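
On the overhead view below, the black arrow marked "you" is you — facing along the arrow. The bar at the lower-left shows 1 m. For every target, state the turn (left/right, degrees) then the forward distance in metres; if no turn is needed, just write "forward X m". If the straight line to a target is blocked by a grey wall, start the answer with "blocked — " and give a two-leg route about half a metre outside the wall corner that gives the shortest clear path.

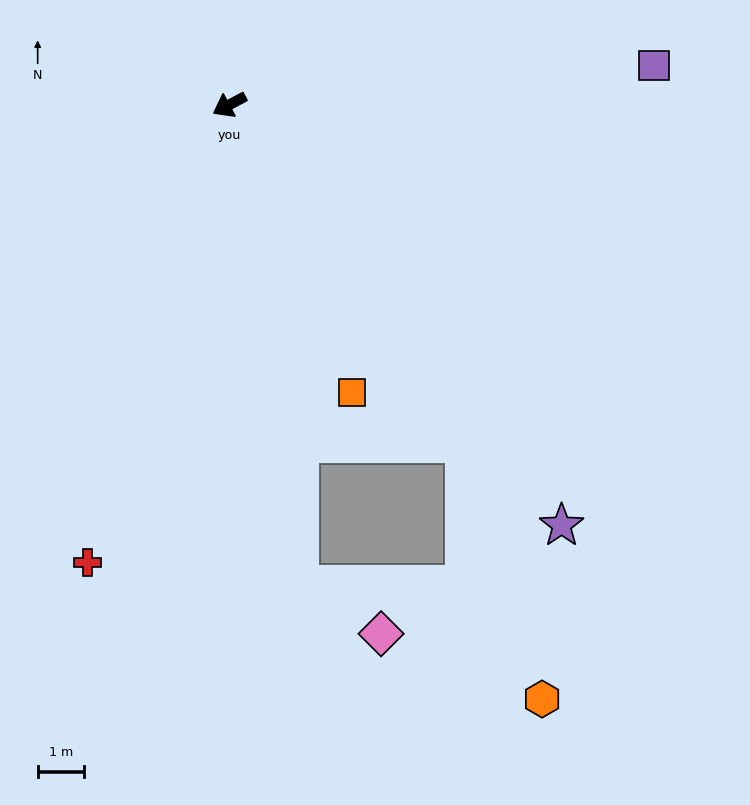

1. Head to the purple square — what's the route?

turn left 157°, forward 9.3 m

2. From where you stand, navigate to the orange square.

turn left 85°, forward 6.8 m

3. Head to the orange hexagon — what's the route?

blocked — turn left 97°, forward 9.0 m, then turn right 18°, forward 5.8 m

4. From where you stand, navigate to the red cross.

turn left 45°, forward 10.4 m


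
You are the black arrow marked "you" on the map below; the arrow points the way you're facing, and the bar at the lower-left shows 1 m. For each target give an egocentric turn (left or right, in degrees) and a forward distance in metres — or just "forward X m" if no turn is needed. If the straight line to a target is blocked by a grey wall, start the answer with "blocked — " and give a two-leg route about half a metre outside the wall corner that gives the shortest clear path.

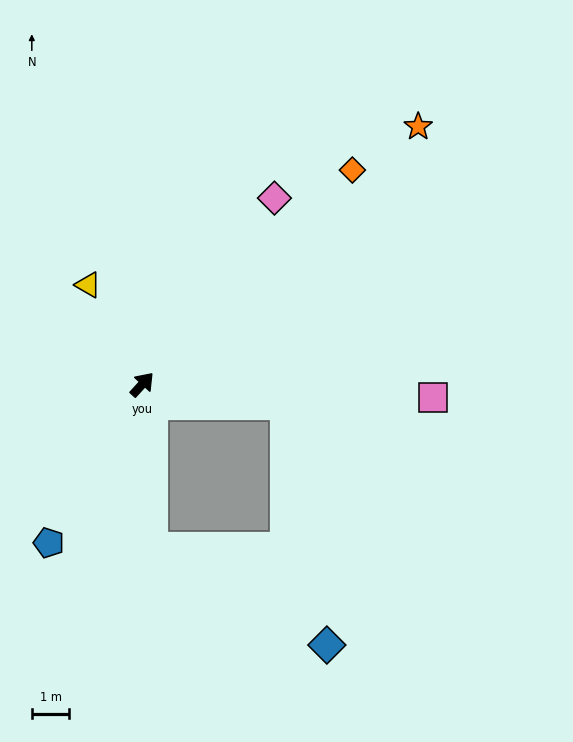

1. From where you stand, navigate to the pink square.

turn right 50°, forward 7.7 m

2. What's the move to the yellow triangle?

turn left 71°, forward 3.0 m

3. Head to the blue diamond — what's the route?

blocked — turn right 134°, forward 4.4 m, then turn left 57°, forward 5.3 m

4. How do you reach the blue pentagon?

turn right 168°, forward 4.9 m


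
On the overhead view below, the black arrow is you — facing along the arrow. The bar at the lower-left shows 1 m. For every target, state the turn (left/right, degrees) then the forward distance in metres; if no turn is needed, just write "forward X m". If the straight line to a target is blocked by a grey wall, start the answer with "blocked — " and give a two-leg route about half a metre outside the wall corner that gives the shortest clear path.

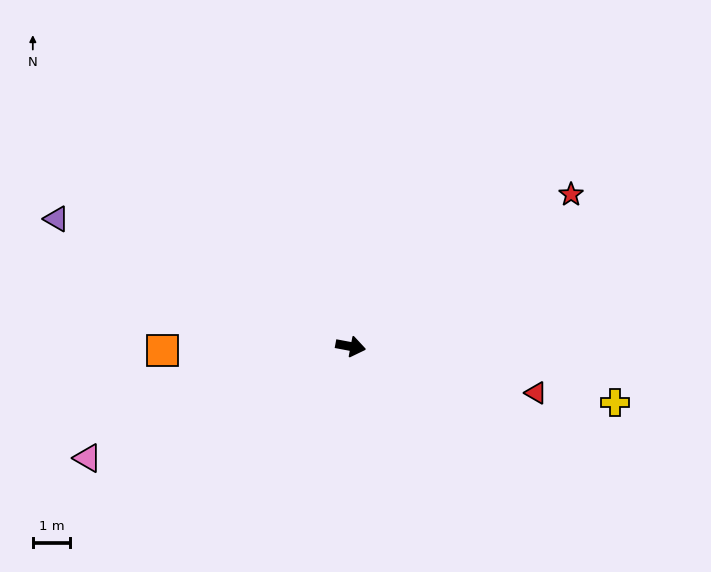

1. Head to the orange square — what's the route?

turn right 168°, forward 5.1 m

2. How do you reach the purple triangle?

turn left 167°, forward 8.7 m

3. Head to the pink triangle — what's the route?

turn right 146°, forward 7.7 m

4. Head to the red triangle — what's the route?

turn right 3°, forward 5.2 m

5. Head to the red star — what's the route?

turn left 45°, forward 7.2 m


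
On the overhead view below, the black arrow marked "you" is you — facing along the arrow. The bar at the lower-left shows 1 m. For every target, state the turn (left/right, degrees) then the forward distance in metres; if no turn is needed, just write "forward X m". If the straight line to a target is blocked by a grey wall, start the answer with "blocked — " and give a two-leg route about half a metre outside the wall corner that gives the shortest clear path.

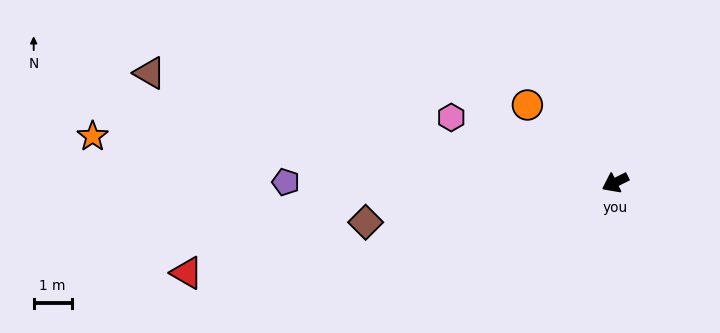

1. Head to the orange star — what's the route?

turn right 32°, forward 13.8 m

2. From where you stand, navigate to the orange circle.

turn right 68°, forward 3.1 m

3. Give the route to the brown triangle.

turn right 40°, forward 12.6 m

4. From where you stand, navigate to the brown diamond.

turn right 18°, forward 6.7 m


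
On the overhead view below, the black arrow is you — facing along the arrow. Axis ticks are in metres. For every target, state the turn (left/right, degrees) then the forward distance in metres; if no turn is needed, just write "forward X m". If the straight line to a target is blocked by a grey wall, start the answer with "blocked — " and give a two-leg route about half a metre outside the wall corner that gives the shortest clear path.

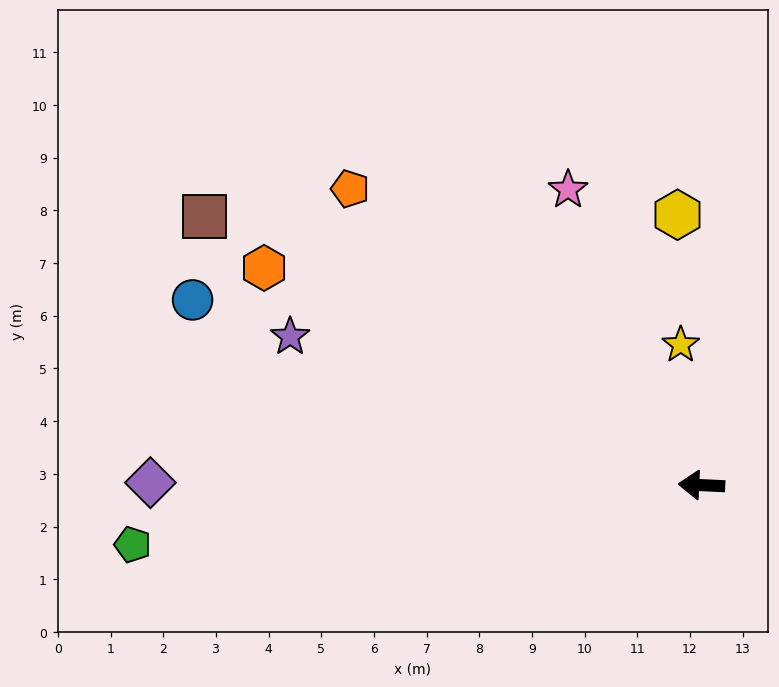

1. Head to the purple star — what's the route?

turn right 17°, forward 8.3 m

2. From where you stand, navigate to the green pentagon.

turn left 9°, forward 10.9 m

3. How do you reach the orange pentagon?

turn right 37°, forward 8.7 m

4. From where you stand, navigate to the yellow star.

turn right 79°, forward 2.7 m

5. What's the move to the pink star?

turn right 63°, forward 6.2 m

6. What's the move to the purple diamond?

turn left 2°, forward 10.5 m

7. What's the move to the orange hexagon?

turn right 24°, forward 9.3 m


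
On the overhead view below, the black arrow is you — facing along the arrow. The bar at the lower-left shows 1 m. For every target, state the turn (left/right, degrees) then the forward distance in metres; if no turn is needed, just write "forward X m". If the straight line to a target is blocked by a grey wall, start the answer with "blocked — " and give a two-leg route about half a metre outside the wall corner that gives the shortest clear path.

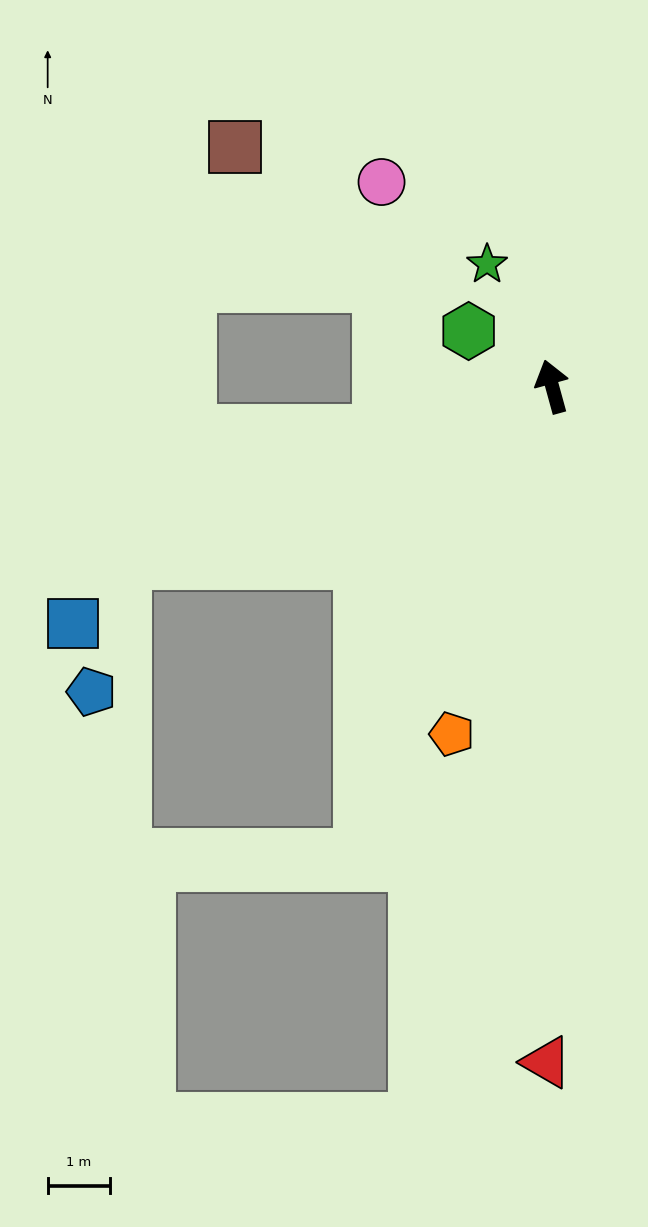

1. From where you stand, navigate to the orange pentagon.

turn left 149°, forward 5.8 m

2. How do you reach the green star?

turn left 13°, forward 2.2 m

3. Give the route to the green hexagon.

turn left 41°, forward 1.6 m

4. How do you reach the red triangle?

turn left 164°, forward 10.9 m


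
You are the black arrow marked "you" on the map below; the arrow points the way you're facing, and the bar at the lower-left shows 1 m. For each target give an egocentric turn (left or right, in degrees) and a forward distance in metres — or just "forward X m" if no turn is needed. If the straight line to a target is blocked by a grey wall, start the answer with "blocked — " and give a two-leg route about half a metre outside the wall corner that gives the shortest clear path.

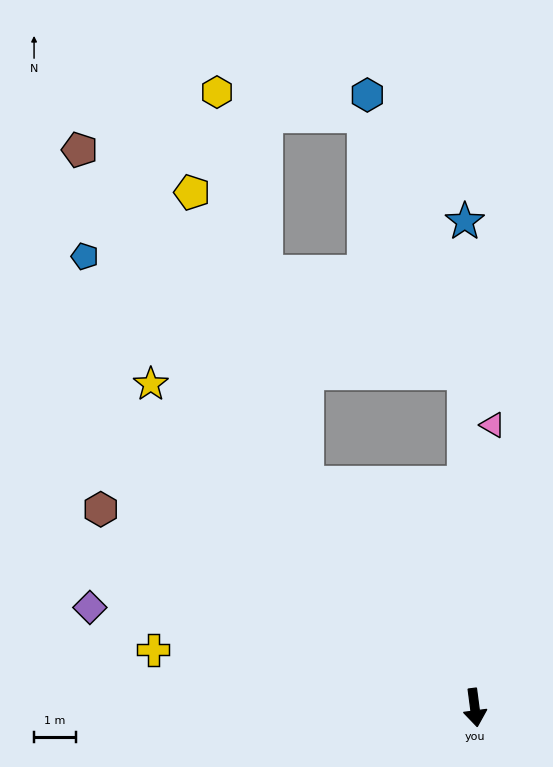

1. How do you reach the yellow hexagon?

blocked — turn right 150°, forward 6.7 m, then turn right 25°, forward 9.6 m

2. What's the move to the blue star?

turn left 174°, forward 11.6 m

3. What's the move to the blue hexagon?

blocked — turn left 174°, forward 8.0 m, then turn left 18°, forward 7.0 m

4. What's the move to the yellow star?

turn right 142°, forward 10.9 m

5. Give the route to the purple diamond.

turn right 112°, forward 9.5 m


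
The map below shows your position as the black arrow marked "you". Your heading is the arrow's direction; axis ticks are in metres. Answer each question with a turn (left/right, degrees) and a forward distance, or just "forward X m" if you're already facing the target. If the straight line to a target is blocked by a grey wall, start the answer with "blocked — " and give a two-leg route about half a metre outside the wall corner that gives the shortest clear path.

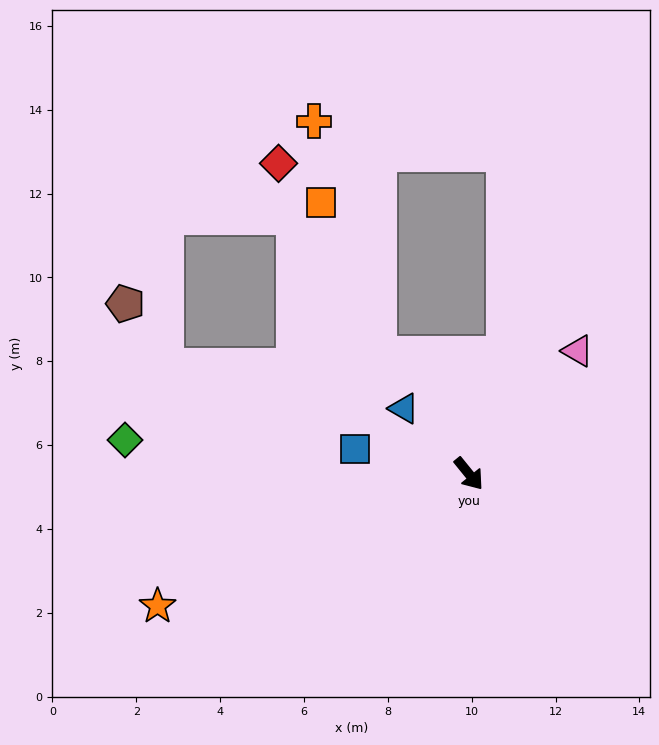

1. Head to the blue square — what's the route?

turn right 141°, forward 2.8 m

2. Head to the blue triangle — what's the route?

turn right 174°, forward 2.2 m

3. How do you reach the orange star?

turn right 106°, forward 8.1 m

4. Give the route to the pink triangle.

turn left 99°, forward 3.9 m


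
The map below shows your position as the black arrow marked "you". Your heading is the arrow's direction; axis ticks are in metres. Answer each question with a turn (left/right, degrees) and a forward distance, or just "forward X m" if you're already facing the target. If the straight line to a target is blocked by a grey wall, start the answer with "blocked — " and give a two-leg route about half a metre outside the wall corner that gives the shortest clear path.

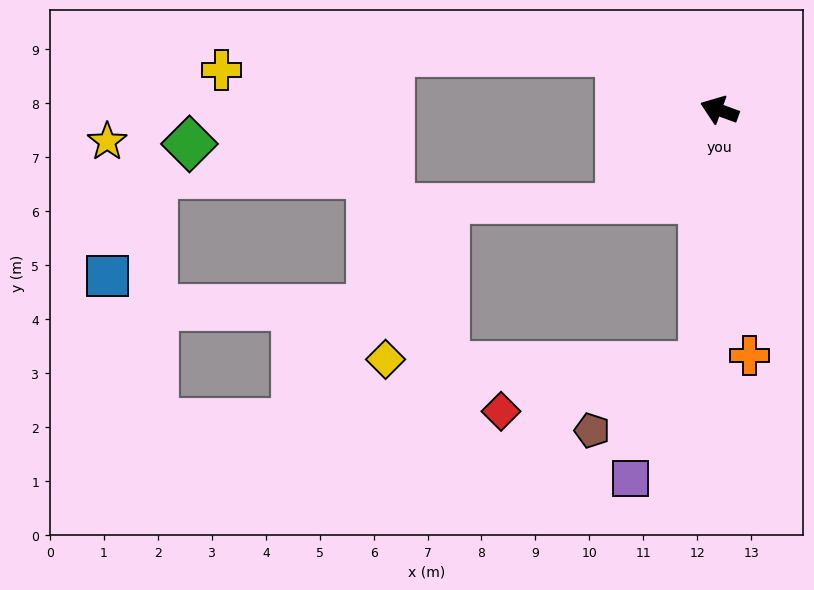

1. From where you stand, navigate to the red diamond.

blocked — turn left 106°, forward 4.7 m, then turn right 73°, forward 3.8 m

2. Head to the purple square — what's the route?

blocked — turn left 106°, forward 4.7 m, then turn right 28°, forward 2.5 m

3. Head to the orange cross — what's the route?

turn left 117°, forward 4.6 m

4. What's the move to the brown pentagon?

blocked — turn left 106°, forward 4.7 m, then turn right 55°, forward 2.4 m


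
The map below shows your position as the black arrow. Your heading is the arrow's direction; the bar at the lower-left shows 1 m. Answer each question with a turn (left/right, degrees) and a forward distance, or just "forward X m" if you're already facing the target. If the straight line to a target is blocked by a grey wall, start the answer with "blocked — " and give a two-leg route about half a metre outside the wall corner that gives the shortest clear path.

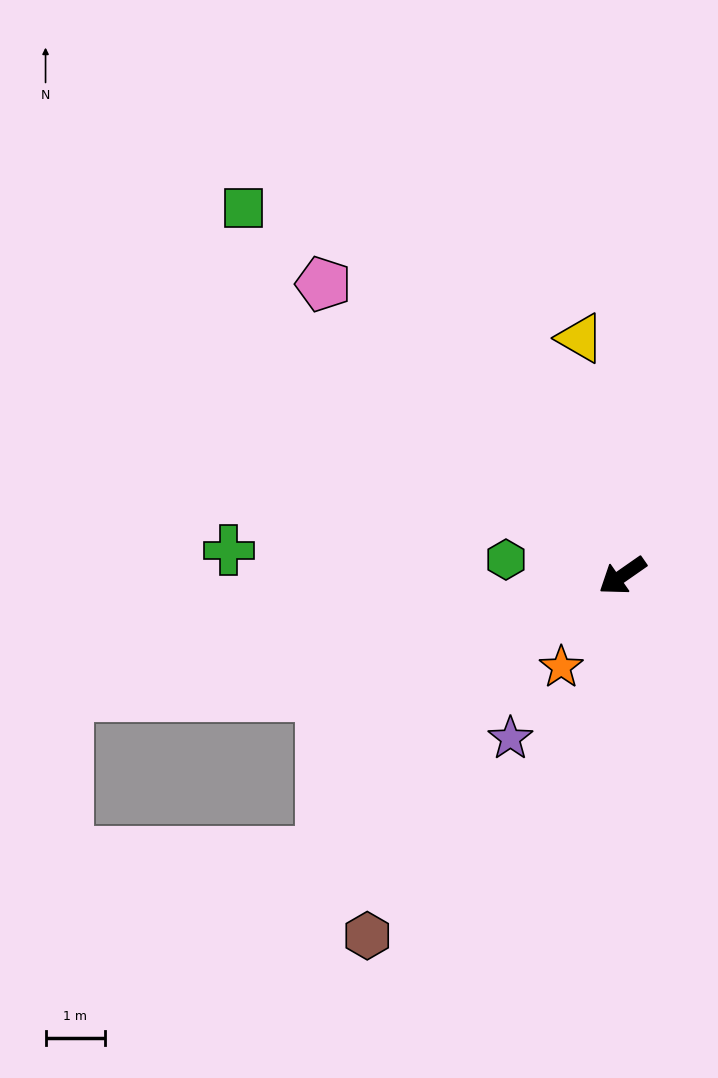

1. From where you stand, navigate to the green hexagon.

turn right 43°, forward 2.0 m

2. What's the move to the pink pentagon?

turn right 79°, forward 7.1 m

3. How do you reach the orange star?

turn left 21°, forward 1.9 m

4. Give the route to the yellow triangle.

turn right 115°, forward 4.1 m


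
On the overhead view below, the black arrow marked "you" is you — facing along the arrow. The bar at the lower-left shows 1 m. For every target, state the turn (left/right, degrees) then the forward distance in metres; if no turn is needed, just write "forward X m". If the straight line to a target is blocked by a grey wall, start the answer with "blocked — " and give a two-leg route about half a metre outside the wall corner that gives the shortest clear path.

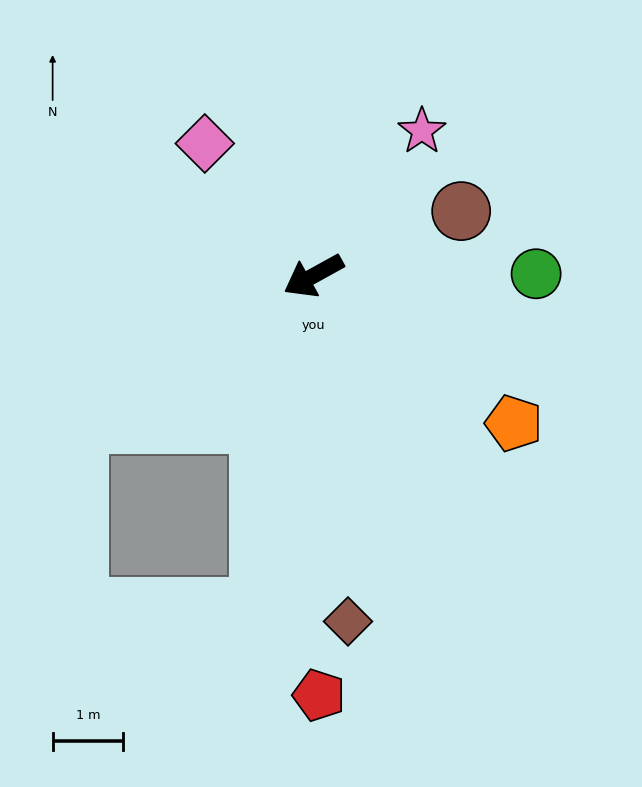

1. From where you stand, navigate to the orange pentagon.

turn left 115°, forward 3.5 m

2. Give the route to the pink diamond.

turn right 80°, forward 2.4 m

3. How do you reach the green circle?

turn left 152°, forward 3.1 m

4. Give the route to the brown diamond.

turn left 67°, forward 4.9 m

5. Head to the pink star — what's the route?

turn right 156°, forward 2.6 m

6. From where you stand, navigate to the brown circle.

turn left 175°, forward 2.3 m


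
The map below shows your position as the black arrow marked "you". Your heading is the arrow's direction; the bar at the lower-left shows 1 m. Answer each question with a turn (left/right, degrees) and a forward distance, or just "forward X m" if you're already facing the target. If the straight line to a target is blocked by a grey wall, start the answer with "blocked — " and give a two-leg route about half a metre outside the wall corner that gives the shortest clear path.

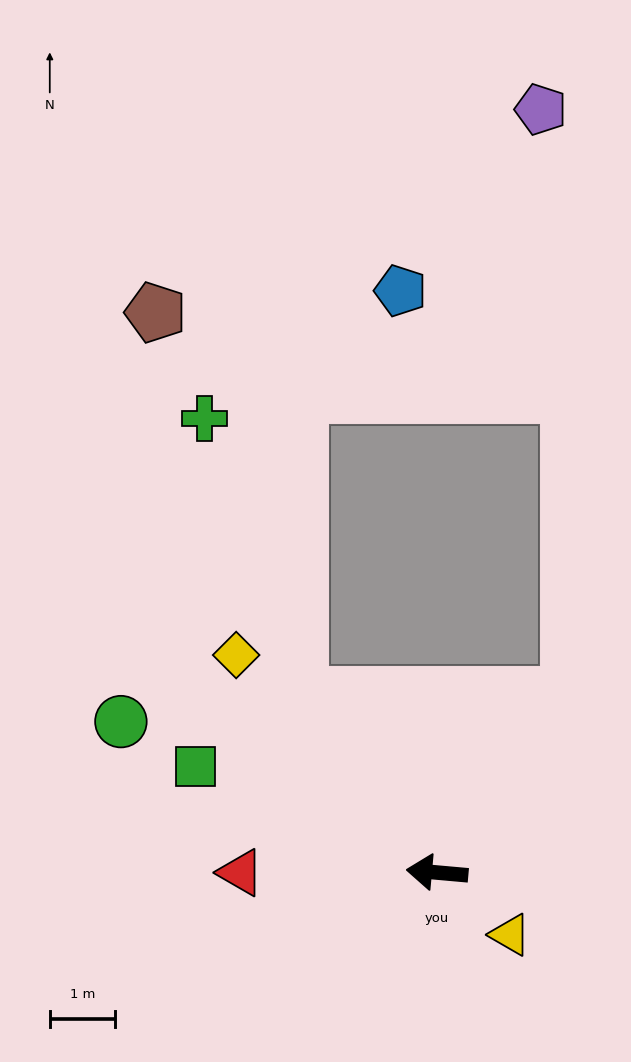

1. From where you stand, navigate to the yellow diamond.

turn right 42°, forward 4.5 m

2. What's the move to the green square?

turn right 19°, forward 4.0 m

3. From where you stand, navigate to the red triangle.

turn left 5°, forward 3.0 m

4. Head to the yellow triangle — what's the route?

turn left 145°, forward 1.5 m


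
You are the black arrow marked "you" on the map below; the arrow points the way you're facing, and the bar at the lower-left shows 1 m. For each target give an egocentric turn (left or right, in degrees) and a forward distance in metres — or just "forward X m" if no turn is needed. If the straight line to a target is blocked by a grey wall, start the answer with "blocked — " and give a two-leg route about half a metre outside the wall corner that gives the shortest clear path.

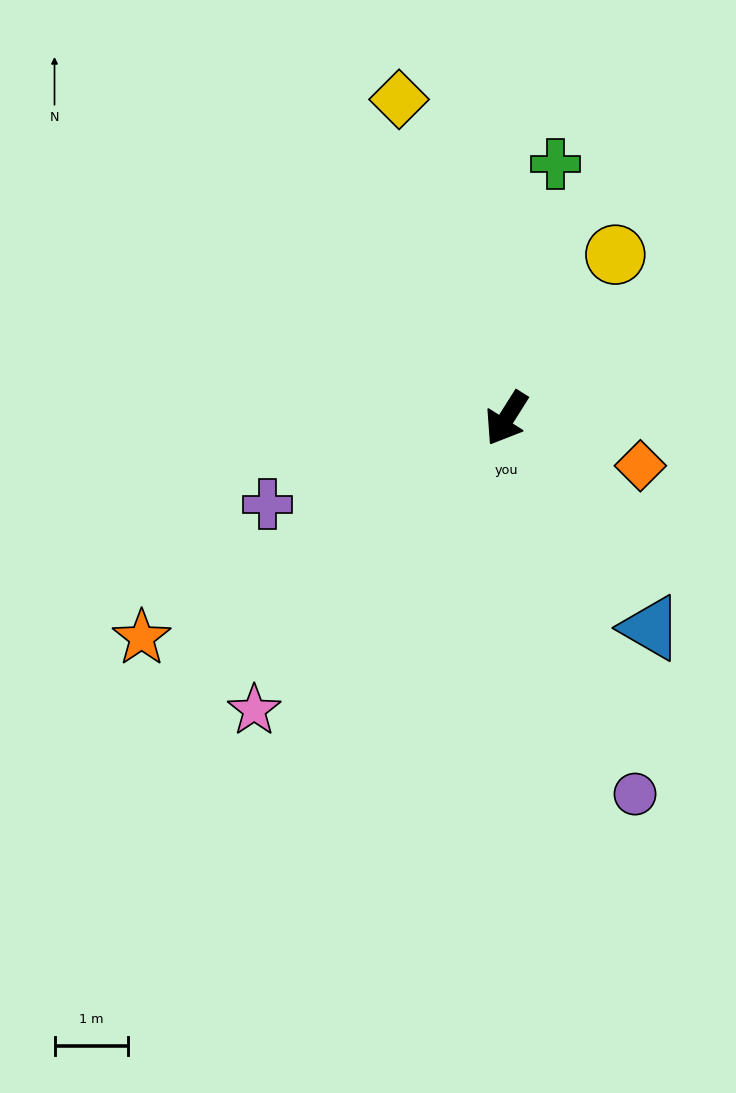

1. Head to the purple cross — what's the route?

turn right 38°, forward 3.4 m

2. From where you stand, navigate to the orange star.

turn right 27°, forward 5.8 m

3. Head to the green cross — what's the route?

turn right 159°, forward 3.5 m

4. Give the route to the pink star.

turn right 9°, forward 5.2 m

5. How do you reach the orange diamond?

turn left 103°, forward 1.9 m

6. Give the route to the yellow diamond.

turn right 129°, forward 4.6 m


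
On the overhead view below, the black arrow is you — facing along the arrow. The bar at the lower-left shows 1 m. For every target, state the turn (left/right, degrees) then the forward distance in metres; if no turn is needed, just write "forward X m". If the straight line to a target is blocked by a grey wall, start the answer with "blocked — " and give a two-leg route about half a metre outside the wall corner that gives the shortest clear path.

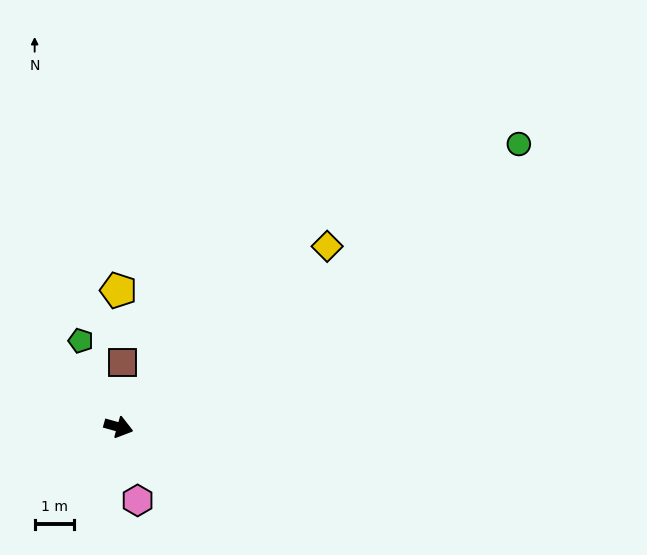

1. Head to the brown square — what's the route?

turn left 102°, forward 1.7 m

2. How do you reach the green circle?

turn left 51°, forward 12.5 m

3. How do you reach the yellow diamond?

turn left 56°, forward 7.1 m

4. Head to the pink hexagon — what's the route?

turn right 60°, forward 1.9 m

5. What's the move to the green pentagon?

turn left 129°, forward 2.4 m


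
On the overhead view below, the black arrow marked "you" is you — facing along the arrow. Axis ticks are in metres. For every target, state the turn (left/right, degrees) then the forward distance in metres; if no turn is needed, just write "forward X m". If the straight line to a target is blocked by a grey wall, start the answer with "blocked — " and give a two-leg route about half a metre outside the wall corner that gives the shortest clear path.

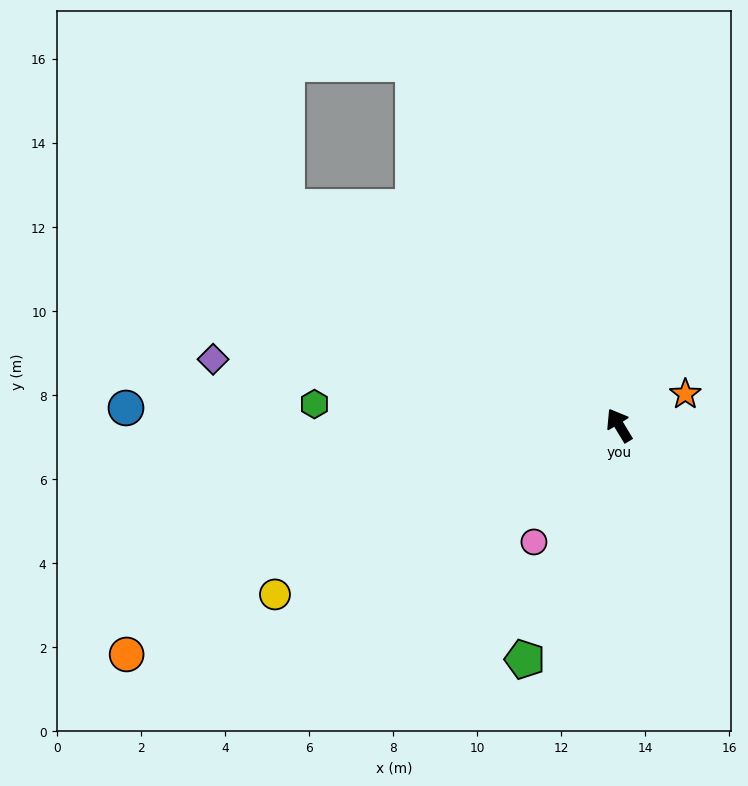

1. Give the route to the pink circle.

turn left 113°, forward 3.4 m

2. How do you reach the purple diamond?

turn left 50°, forward 9.8 m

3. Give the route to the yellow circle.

turn left 85°, forward 9.1 m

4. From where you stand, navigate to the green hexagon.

turn left 55°, forward 7.3 m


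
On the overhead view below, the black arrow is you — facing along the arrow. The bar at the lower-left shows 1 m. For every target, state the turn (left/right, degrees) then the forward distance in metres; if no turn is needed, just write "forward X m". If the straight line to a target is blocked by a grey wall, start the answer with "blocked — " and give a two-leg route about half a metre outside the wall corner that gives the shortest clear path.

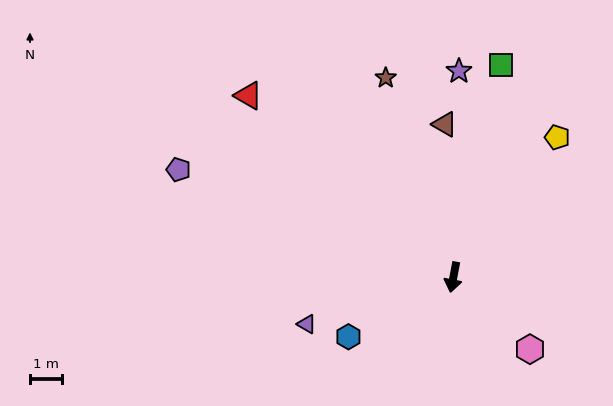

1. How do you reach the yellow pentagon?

turn left 154°, forward 5.4 m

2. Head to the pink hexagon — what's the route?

turn left 58°, forward 3.3 m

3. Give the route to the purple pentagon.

turn right 101°, forward 9.2 m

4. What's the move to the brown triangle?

turn right 166°, forward 4.8 m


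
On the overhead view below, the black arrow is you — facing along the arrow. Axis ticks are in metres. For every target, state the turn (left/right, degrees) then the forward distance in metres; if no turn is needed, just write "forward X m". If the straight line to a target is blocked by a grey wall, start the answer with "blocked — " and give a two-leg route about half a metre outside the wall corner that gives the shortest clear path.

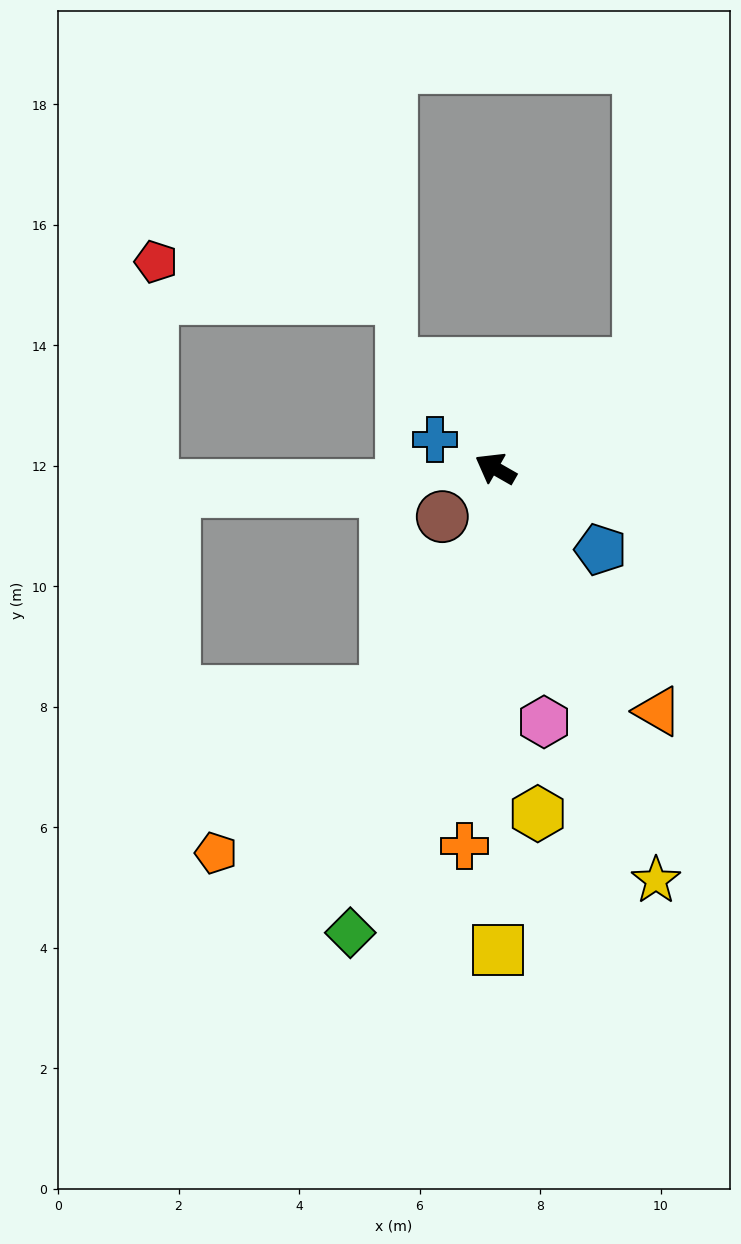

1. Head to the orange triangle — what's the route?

turn left 154°, forward 4.8 m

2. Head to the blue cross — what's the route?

turn left 4°, forward 1.1 m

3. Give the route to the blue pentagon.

turn left 172°, forward 2.2 m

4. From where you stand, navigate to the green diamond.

turn left 102°, forward 8.1 m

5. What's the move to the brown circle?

turn left 72°, forward 1.2 m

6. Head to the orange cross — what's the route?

turn left 115°, forward 6.3 m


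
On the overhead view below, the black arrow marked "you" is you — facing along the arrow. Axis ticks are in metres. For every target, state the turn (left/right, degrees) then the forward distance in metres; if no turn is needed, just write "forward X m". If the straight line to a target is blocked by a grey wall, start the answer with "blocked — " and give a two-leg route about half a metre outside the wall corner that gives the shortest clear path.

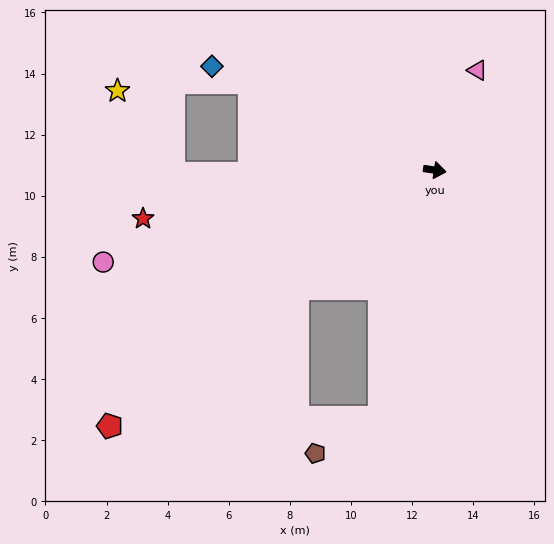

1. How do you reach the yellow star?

blocked — turn right 170°, forward 8.6 m, then turn right 58°, forward 3.3 m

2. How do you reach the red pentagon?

turn right 133°, forward 13.5 m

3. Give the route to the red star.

turn right 162°, forward 9.7 m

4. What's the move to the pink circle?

turn right 156°, forward 11.3 m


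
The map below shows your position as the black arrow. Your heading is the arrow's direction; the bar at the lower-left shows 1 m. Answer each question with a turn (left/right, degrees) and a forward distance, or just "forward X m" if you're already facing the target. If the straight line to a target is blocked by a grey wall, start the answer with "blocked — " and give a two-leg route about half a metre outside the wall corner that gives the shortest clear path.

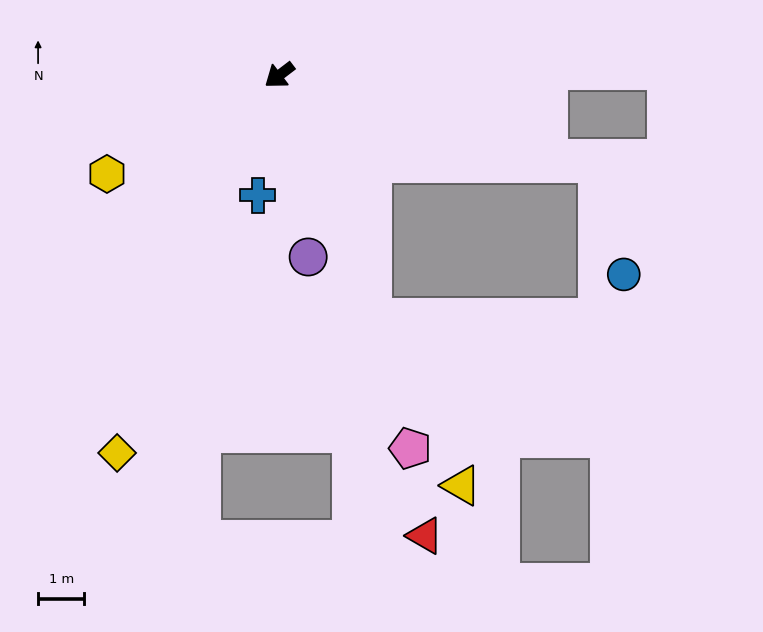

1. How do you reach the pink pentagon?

turn left 72°, forward 8.6 m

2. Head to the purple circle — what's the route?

turn left 62°, forward 4.0 m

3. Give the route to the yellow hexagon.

turn right 8°, forward 4.3 m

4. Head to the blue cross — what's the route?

turn left 42°, forward 2.6 m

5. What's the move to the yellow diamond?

turn left 29°, forward 8.9 m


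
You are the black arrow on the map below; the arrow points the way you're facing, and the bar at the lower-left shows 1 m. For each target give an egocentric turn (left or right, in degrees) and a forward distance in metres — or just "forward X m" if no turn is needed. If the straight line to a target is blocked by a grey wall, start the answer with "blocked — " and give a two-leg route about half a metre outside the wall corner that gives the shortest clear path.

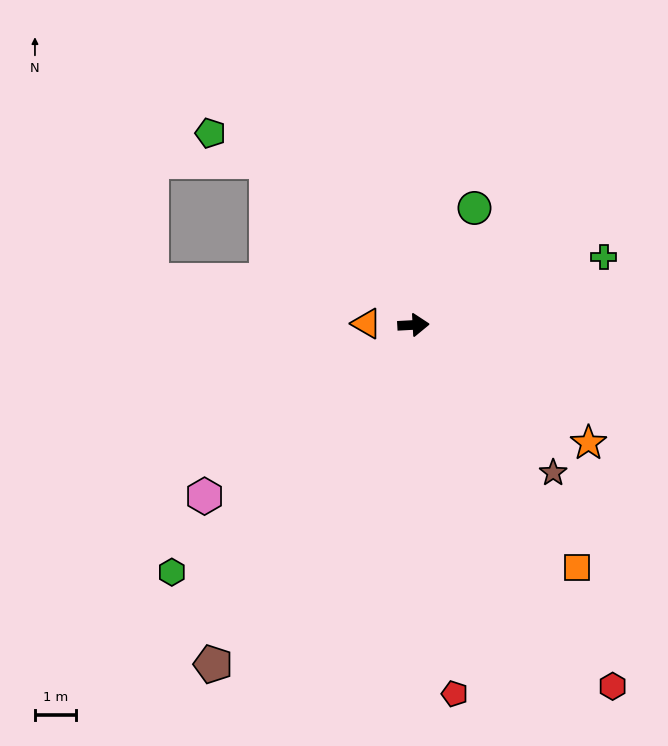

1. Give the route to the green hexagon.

turn right 137°, forward 8.4 m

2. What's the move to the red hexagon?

turn right 64°, forward 10.1 m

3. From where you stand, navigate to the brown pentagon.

turn right 124°, forward 9.6 m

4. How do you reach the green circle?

turn left 59°, forward 3.2 m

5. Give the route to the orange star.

turn right 37°, forward 5.2 m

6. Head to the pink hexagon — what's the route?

turn right 144°, forward 6.6 m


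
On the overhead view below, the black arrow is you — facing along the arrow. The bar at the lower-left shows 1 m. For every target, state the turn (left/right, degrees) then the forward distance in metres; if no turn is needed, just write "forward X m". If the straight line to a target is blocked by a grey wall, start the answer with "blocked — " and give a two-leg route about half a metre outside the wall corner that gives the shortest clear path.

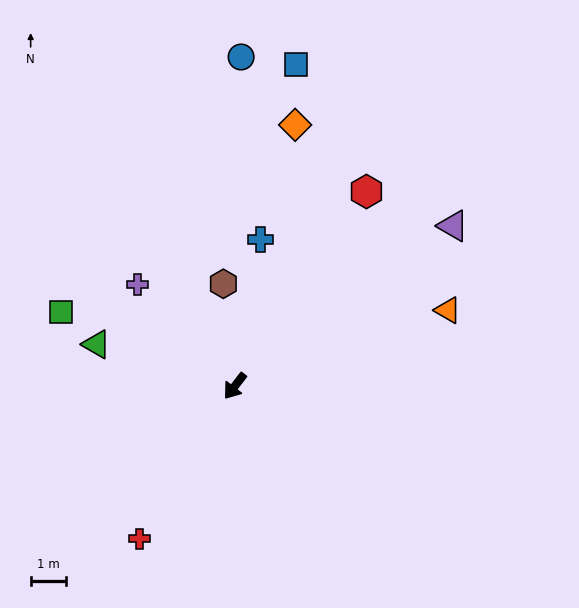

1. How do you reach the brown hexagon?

turn right 136°, forward 2.9 m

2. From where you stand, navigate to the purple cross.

turn right 99°, forward 4.0 m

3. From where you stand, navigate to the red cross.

turn left 6°, forward 5.1 m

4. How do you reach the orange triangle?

turn left 147°, forward 6.4 m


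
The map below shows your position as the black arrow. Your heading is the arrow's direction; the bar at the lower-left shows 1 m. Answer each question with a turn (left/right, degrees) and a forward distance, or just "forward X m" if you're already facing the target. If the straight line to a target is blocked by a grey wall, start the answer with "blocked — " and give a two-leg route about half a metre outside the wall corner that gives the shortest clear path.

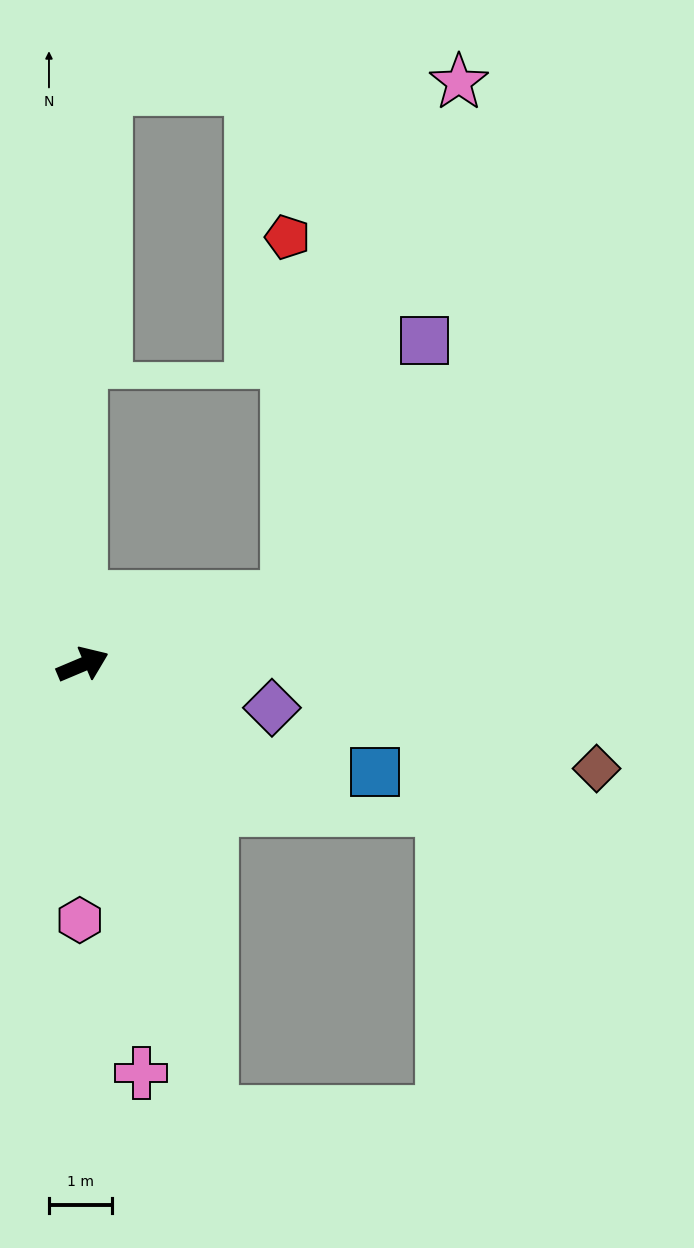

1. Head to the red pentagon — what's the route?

blocked — turn right 5°, forward 3.4 m, then turn left 72°, forward 5.7 m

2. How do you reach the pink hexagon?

turn right 114°, forward 4.1 m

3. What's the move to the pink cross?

turn right 105°, forward 6.6 m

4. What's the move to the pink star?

blocked — turn right 5°, forward 3.4 m, then turn left 54°, forward 8.6 m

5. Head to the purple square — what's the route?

blocked — turn right 5°, forward 3.4 m, then turn left 44°, forward 4.6 m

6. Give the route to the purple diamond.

turn right 36°, forward 3.1 m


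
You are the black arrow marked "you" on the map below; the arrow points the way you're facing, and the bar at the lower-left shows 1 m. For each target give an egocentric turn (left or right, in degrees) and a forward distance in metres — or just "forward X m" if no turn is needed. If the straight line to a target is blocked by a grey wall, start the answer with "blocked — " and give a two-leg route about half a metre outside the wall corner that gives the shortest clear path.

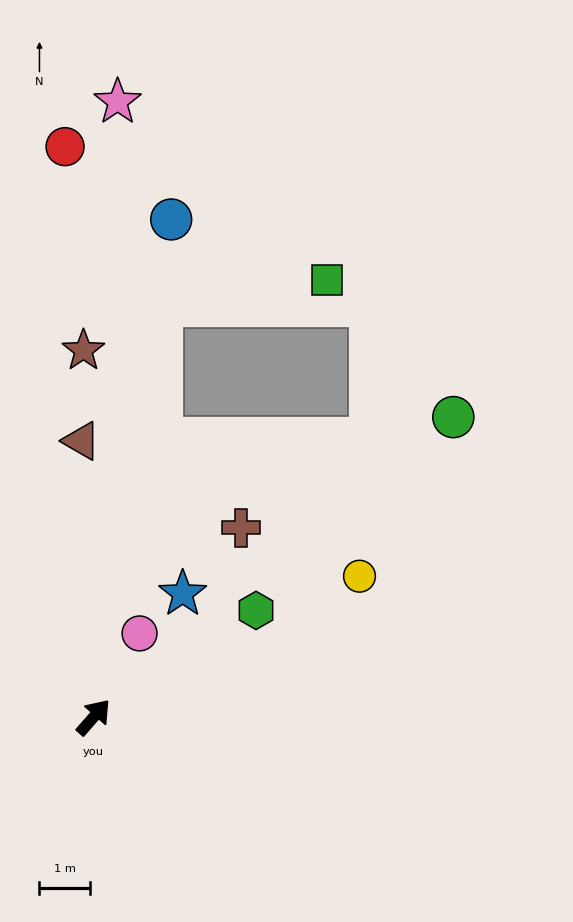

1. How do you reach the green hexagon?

turn right 15°, forward 3.8 m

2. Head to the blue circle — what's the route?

turn left 32°, forward 10.0 m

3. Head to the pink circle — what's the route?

turn left 12°, forward 1.9 m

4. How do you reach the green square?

blocked — turn left 32°, forward 8.3 m, then turn right 72°, forward 3.3 m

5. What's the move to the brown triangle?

turn left 44°, forward 5.5 m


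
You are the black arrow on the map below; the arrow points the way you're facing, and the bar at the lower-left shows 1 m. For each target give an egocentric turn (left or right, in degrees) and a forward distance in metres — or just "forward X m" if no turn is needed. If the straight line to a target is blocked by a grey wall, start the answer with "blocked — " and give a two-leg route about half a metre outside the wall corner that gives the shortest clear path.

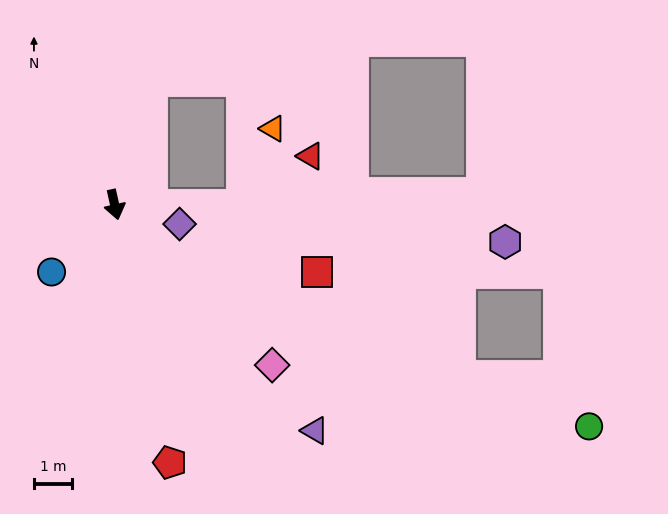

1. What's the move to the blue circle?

turn right 56°, forward 2.4 m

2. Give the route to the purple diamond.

turn left 61°, forward 1.8 m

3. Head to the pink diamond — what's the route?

turn left 32°, forward 5.9 m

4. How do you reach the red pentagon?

forward 6.9 m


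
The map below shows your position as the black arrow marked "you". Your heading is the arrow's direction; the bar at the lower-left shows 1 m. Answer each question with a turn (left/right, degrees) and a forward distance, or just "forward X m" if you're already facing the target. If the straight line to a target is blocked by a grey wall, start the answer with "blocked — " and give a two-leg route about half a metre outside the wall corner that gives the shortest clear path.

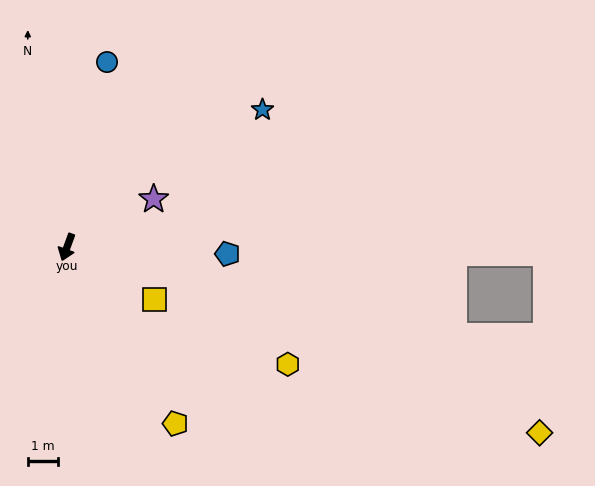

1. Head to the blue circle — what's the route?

turn right 172°, forward 6.3 m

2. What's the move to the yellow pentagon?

turn left 52°, forward 6.9 m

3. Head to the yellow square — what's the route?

turn left 79°, forward 3.4 m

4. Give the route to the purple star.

turn left 139°, forward 3.3 m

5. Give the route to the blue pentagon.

turn left 108°, forward 5.3 m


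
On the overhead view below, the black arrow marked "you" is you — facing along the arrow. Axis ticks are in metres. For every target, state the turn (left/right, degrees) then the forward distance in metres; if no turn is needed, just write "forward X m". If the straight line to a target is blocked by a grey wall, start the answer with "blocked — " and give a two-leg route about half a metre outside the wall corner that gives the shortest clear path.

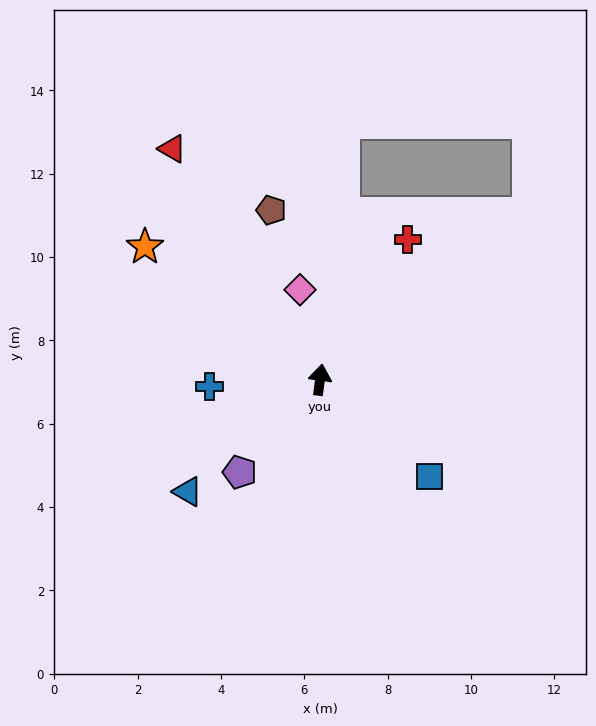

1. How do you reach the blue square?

turn right 124°, forward 3.5 m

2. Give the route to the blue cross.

turn left 101°, forward 2.7 m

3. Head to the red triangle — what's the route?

turn left 40°, forward 6.6 m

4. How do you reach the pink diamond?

turn left 20°, forward 2.2 m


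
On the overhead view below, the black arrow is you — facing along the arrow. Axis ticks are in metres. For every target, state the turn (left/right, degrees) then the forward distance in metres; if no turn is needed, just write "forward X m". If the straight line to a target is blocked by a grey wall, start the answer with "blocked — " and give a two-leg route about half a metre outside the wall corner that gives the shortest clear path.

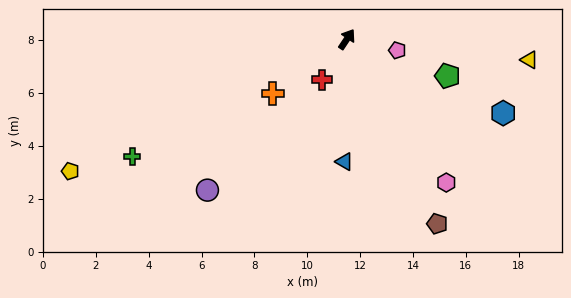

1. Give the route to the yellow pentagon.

turn left 149°, forward 11.6 m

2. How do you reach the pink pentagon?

turn right 69°, forward 2.0 m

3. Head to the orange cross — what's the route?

turn left 160°, forward 3.5 m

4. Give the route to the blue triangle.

turn right 147°, forward 4.6 m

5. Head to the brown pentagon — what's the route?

turn right 120°, forward 7.8 m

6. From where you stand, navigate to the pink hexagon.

turn right 112°, forward 6.6 m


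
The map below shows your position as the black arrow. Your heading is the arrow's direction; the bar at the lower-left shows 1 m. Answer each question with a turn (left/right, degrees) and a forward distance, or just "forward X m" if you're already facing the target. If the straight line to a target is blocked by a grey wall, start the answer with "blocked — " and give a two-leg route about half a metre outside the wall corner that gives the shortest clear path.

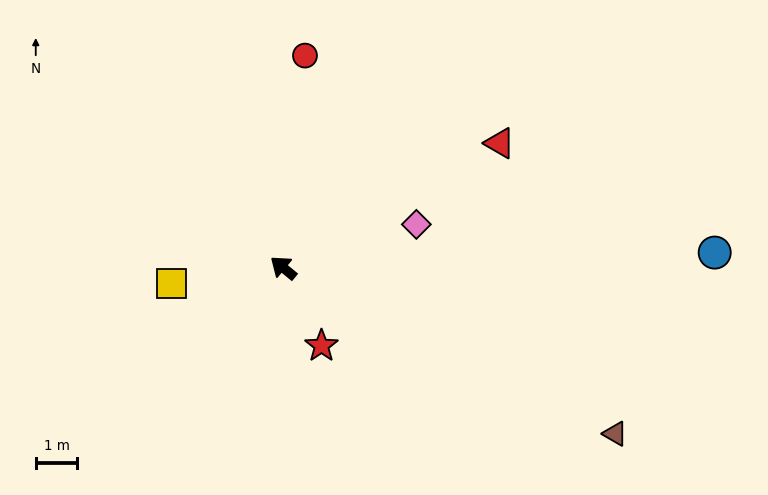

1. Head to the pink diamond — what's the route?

turn right 123°, forward 3.4 m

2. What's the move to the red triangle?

turn right 111°, forward 6.0 m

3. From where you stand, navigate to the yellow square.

turn left 47°, forward 2.7 m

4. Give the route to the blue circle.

turn right 139°, forward 10.4 m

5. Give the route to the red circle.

turn right 56°, forward 5.1 m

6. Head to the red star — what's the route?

turn left 156°, forward 2.1 m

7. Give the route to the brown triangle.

turn right 167°, forward 8.9 m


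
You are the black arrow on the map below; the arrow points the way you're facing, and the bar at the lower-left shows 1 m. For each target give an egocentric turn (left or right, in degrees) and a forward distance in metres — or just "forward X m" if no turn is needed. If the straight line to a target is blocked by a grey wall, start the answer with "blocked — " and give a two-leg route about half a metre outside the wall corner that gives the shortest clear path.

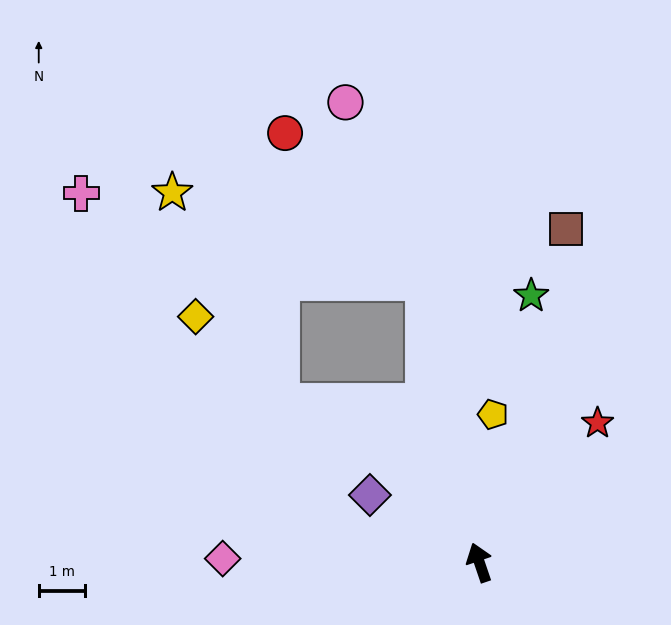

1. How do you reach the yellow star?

blocked — turn right 8°, forward 6.2 m, then turn left 60°, forward 5.8 m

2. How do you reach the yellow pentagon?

turn right 24°, forward 3.2 m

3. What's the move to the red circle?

blocked — turn right 8°, forward 6.2 m, then turn left 33°, forward 4.4 m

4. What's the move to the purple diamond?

turn left 40°, forward 2.8 m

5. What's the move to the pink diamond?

turn left 70°, forward 5.5 m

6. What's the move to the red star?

turn right 59°, forward 3.9 m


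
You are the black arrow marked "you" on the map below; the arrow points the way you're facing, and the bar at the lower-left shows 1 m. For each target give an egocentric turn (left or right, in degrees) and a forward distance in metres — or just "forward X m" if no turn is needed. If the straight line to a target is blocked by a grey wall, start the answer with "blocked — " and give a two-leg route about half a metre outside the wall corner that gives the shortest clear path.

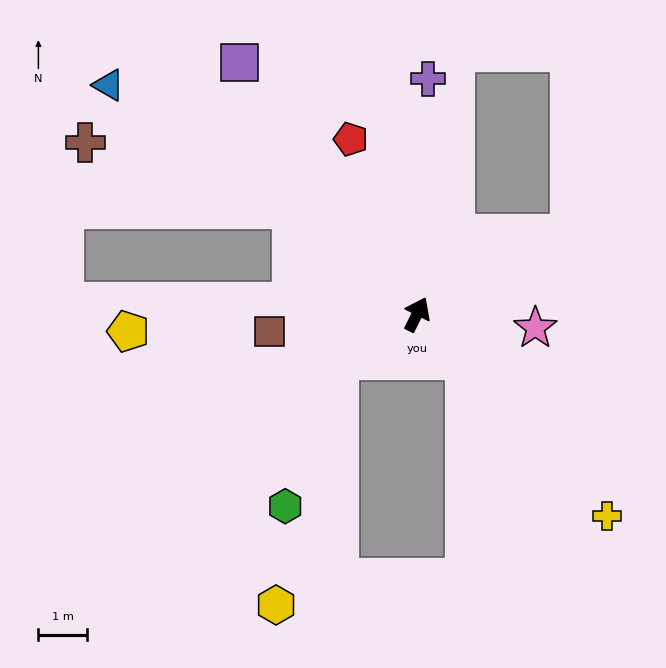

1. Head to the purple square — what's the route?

turn left 62°, forward 6.3 m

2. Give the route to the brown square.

turn left 123°, forward 3.0 m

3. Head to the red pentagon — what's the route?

turn left 47°, forward 3.8 m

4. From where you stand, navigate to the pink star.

turn right 70°, forward 2.4 m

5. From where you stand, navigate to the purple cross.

turn left 24°, forward 4.8 m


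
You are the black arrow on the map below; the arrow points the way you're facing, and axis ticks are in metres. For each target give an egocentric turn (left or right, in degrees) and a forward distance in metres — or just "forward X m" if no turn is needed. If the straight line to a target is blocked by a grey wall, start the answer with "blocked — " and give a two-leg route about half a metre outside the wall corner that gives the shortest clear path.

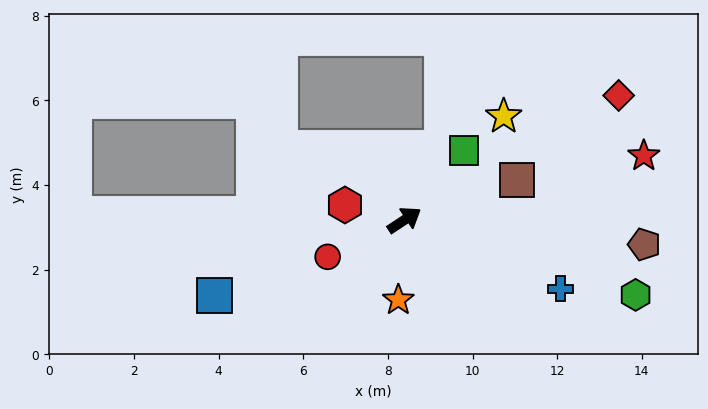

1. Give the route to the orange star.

turn right 128°, forward 1.9 m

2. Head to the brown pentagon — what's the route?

turn right 39°, forward 5.7 m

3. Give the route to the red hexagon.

turn left 132°, forward 1.4 m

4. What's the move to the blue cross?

turn right 57°, forward 4.0 m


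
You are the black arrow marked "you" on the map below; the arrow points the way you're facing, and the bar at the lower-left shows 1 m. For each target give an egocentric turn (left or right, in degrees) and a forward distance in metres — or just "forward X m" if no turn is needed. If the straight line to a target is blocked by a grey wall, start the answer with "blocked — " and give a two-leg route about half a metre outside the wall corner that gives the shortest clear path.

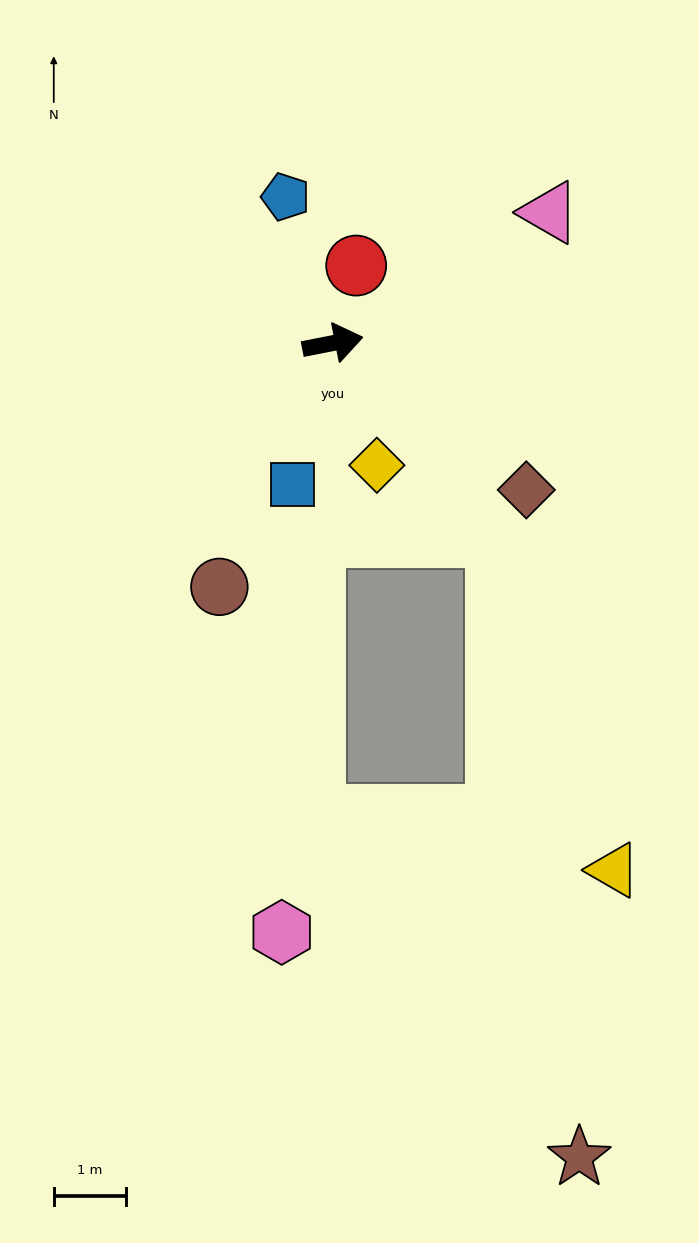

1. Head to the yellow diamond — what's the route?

turn right 81°, forward 1.8 m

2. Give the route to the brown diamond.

turn right 48°, forward 3.4 m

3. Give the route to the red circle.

turn left 62°, forward 1.1 m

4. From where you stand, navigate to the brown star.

blocked — turn right 61°, forward 3.5 m, then turn right 33°, forward 8.7 m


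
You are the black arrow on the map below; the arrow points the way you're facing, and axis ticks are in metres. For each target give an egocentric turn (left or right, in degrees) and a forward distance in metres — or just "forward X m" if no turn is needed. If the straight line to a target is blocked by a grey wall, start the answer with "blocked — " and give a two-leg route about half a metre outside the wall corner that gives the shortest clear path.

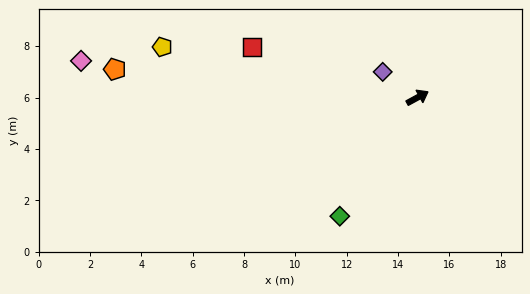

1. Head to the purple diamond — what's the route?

turn left 115°, forward 1.7 m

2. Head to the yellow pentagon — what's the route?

turn left 140°, forward 10.1 m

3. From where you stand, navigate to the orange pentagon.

turn left 146°, forward 11.8 m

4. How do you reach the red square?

turn left 134°, forward 6.7 m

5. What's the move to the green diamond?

turn right 152°, forward 5.5 m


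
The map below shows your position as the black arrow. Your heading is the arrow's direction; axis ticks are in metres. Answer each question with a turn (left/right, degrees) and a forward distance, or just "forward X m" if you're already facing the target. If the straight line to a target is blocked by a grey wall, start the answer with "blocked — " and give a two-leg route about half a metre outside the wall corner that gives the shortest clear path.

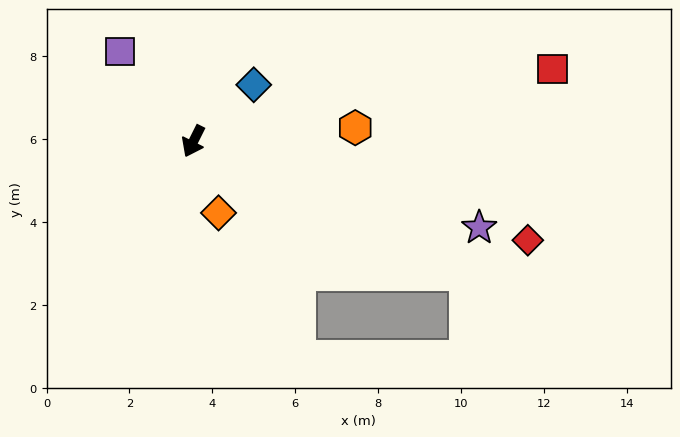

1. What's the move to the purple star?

turn left 100°, forward 7.2 m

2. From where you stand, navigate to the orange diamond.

turn left 46°, forward 1.8 m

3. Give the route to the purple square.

turn right 114°, forward 2.8 m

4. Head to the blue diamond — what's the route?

turn left 160°, forward 2.0 m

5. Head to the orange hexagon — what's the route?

turn left 121°, forward 3.9 m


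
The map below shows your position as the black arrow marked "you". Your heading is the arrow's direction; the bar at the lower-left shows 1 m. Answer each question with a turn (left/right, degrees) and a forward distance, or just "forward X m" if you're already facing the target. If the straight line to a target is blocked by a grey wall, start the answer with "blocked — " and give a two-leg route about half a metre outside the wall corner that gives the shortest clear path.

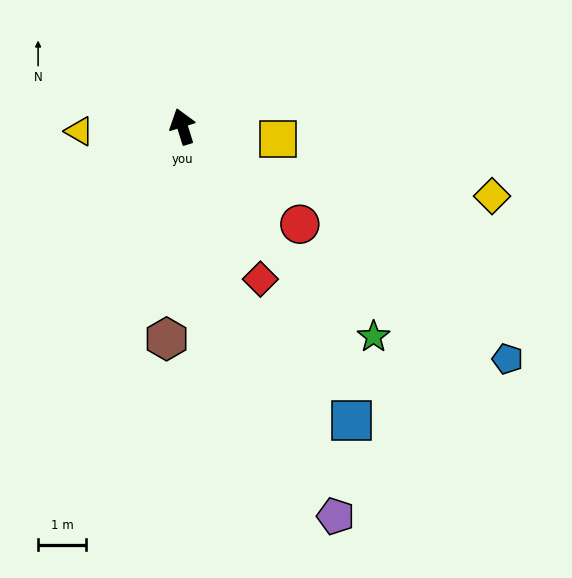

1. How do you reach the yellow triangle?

turn left 75°, forward 2.2 m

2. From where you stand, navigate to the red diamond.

turn right 170°, forward 3.6 m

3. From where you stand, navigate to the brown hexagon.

turn left 158°, forward 4.4 m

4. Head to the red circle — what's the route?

turn right 147°, forward 3.2 m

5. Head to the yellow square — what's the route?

turn right 115°, forward 2.0 m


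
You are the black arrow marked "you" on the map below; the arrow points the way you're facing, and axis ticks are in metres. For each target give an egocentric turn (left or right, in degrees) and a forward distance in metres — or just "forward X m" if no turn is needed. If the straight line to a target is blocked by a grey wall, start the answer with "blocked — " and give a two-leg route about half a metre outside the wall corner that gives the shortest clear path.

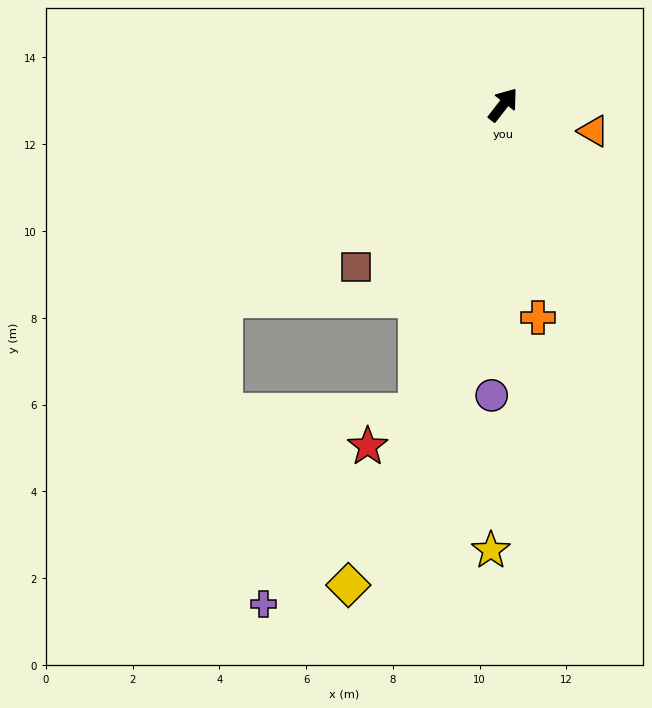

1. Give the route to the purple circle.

turn right 144°, forward 6.7 m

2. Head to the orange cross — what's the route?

turn right 133°, forward 5.0 m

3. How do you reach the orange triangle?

turn right 68°, forward 2.2 m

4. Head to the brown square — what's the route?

turn left 176°, forward 5.1 m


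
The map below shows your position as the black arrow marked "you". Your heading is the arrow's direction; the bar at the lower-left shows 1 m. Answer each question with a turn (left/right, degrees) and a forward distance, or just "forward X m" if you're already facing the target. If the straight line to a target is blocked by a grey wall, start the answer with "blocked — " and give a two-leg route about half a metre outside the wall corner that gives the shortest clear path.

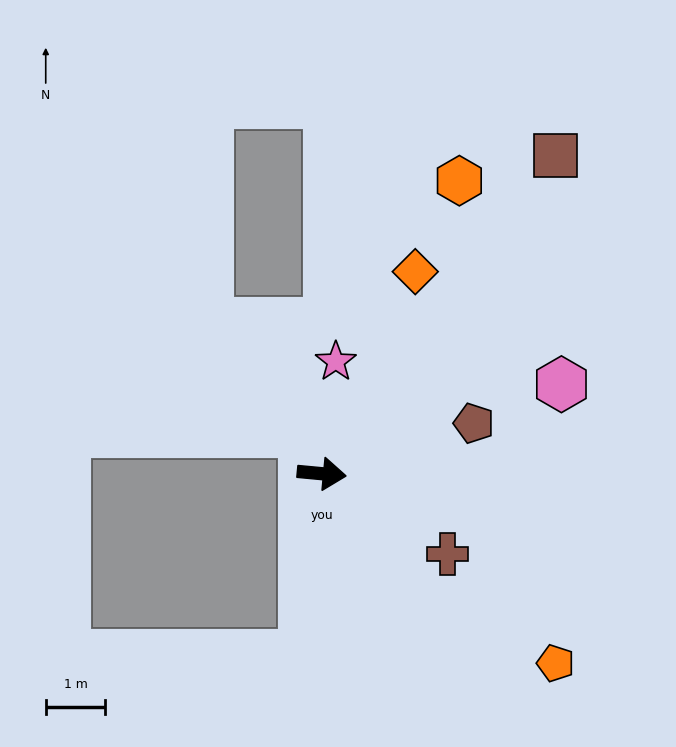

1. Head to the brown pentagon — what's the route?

turn left 24°, forward 2.7 m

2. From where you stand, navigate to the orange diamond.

turn left 71°, forward 3.7 m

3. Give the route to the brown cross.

turn right 27°, forward 2.5 m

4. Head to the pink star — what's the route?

turn left 88°, forward 1.9 m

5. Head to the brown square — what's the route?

turn left 59°, forward 6.6 m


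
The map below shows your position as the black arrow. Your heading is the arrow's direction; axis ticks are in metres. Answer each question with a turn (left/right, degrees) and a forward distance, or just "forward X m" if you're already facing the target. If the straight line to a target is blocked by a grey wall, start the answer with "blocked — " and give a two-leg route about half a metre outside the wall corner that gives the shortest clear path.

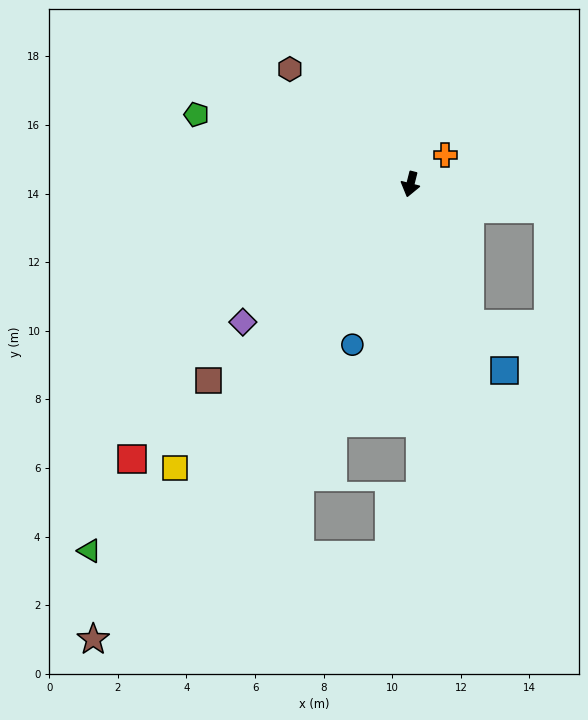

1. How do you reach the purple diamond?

turn right 36°, forward 6.3 m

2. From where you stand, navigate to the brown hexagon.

turn right 119°, forward 4.9 m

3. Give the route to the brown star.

turn right 21°, forward 16.2 m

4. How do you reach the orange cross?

turn left 144°, forward 1.3 m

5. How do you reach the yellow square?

turn right 25°, forward 10.7 m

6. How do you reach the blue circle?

turn right 6°, forward 5.0 m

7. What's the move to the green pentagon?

turn right 94°, forward 6.6 m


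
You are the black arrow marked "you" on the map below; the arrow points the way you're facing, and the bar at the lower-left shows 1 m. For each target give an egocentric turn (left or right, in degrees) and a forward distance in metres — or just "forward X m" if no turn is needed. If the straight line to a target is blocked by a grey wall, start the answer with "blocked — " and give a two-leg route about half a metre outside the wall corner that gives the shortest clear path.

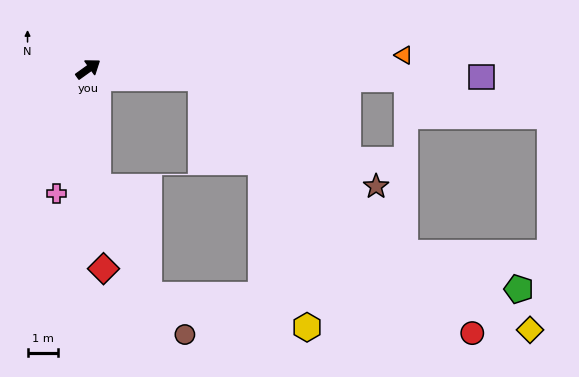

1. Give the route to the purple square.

turn right 37°, forward 12.8 m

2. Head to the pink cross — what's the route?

turn right 140°, forward 4.2 m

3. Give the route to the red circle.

blocked — turn right 40°, forward 3.7 m, then turn right 39°, forward 12.1 m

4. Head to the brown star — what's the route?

blocked — turn right 40°, forward 3.7 m, then turn right 27°, forward 6.7 m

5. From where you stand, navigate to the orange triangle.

turn right 33°, forward 10.3 m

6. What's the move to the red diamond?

turn right 121°, forward 6.5 m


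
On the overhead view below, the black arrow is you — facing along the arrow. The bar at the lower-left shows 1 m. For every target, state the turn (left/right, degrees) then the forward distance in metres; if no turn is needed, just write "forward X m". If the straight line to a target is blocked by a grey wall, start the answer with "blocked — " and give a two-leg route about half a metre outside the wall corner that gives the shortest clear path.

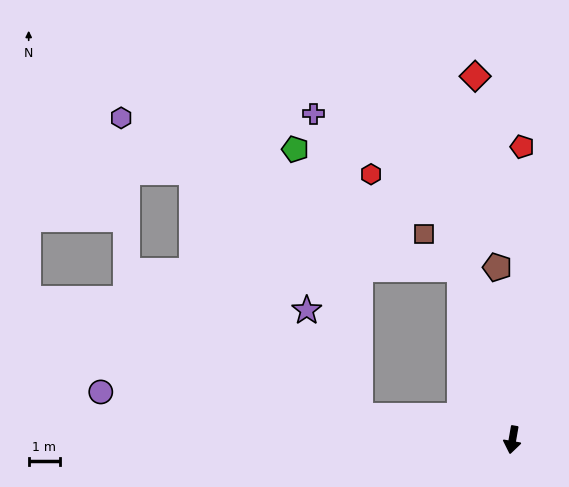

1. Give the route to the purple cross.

blocked — turn right 89°, forward 5.0 m, then turn right 72°, forward 9.8 m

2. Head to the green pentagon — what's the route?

blocked — turn right 89°, forward 5.0 m, then turn right 67°, forward 8.8 m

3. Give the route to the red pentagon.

turn right 172°, forward 9.4 m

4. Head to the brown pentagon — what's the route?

turn right 165°, forward 5.6 m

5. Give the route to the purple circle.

turn right 87°, forward 13.3 m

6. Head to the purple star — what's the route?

blocked — turn right 89°, forward 5.0 m, then turn right 54°, forward 3.8 m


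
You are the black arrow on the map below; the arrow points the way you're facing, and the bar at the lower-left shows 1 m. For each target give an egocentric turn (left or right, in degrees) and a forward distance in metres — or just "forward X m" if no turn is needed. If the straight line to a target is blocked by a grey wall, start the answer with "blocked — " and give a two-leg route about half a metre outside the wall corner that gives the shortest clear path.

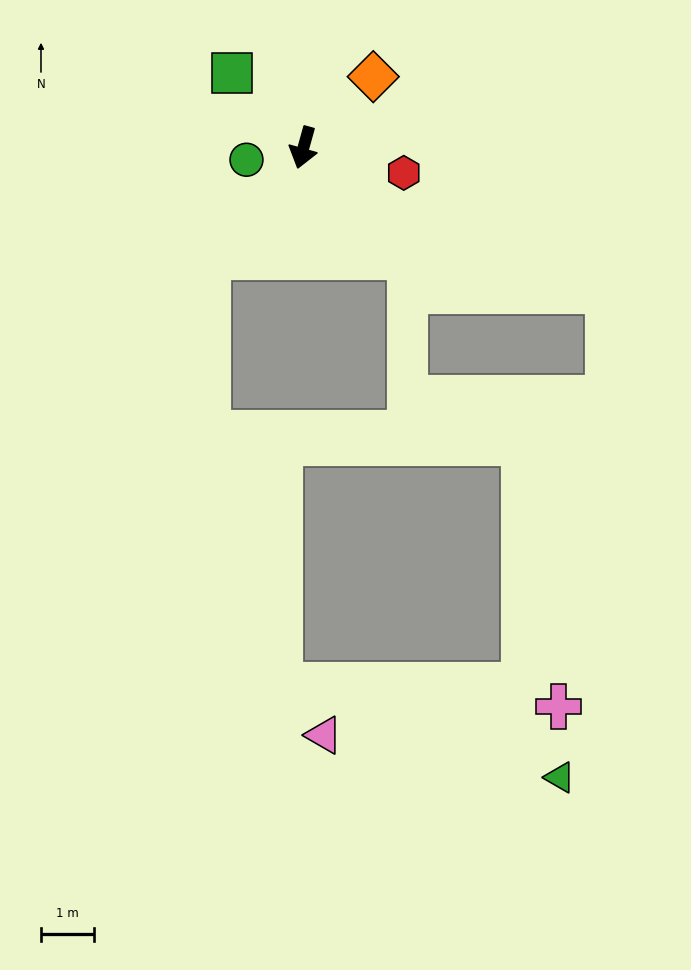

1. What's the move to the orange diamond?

turn left 151°, forward 1.9 m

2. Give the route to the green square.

turn right 121°, forward 2.0 m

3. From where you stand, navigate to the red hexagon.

turn left 91°, forward 2.0 m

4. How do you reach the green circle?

turn right 62°, forward 1.1 m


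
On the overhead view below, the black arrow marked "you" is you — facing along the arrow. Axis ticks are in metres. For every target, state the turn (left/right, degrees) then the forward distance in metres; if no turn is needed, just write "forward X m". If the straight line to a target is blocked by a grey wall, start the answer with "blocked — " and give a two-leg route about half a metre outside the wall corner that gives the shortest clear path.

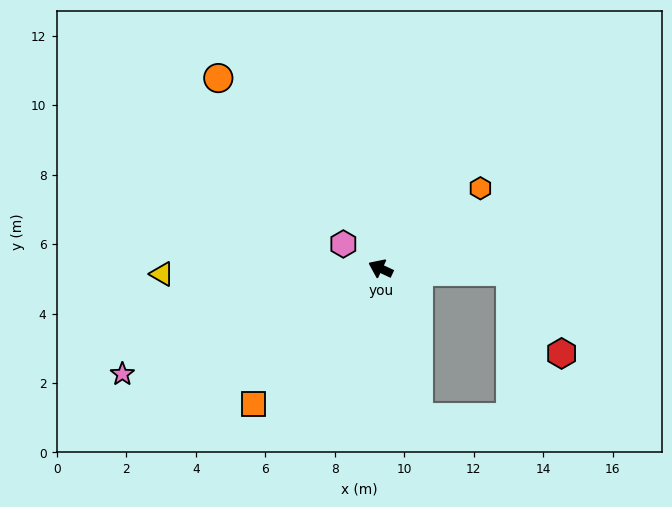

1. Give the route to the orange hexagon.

turn right 116°, forward 3.7 m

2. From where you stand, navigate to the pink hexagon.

turn right 8°, forward 1.3 m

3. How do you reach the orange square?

turn left 72°, forward 5.3 m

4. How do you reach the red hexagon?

blocked — turn right 156°, forward 3.8 m, then turn right 57°, forward 2.8 m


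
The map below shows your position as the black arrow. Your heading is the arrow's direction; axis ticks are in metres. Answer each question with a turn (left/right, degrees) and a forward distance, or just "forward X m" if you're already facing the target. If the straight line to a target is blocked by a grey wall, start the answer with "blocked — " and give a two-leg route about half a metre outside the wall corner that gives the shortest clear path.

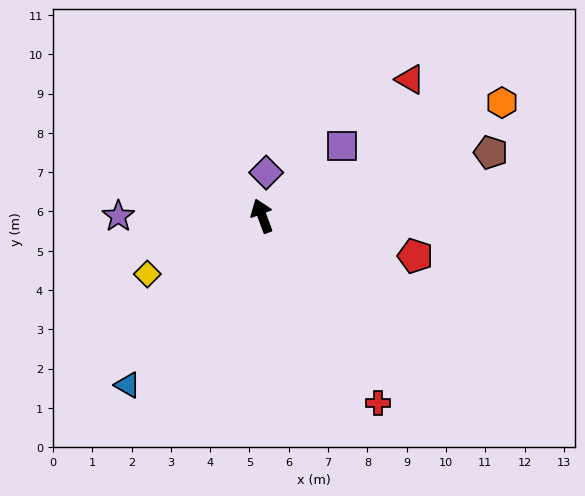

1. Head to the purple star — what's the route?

turn left 70°, forward 3.7 m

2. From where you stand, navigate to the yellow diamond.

turn left 97°, forward 3.3 m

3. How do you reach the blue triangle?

turn left 121°, forward 5.5 m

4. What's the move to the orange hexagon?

turn right 85°, forward 6.8 m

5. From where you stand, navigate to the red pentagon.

turn right 125°, forward 4.0 m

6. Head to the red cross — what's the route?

turn right 169°, forward 5.6 m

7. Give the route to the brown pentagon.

turn right 95°, forward 6.0 m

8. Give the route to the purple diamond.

turn right 26°, forward 1.1 m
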